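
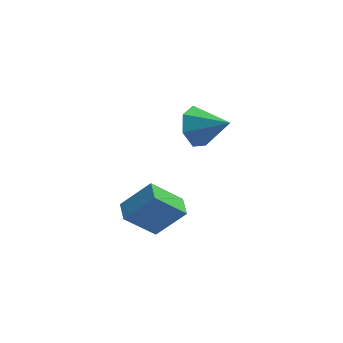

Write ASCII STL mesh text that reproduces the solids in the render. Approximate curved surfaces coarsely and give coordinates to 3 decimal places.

solid 
facet normal -0.693 -0.119 0.711
outer loop
vertex -2.55 -2.477 -0.049
vertex -2.665 -1.616 -0.017
vertex -3.699 -2.588 -1.186
endloop
endfacet
facet normal 0.132 -0.990 -0.037
outer loop
vertex -2.515 -2.384 -2.403
vertex -2.55 -2.477 -0.049
vertex -3.699 -2.588 -1.186
endloop
endfacet
facet normal -0.692 -0.120 0.712
outer loop
vertex -3.699 -2.588 -1.186
vertex -2.665 -1.616 -0.017
vertex -3.814 -1.726 -1.153
endloop
endfacet
facet normal -0.709 -0.068 -0.702
outer loop
vertex -3.814 -1.726 -1.153
vertex -2.515 -2.384 -2.403
vertex -3.699 -2.588 -1.186
endloop
endfacet
facet normal 0.709 0.069 0.702
outer loop
vertex -2.55 -2.477 -0.049
vertex -1.481 -1.412 -1.234
vertex -2.665 -1.616 -0.017
endloop
endfacet
facet normal 0.132 -0.991 -0.037
outer loop
vertex -1.366 -2.274 -1.267
vertex -2.55 -2.477 -0.049
vertex -2.515 -2.384 -2.403
endloop
endfacet
facet normal 0.710 0.068 0.701
outer loop
vertex -1.366 -2.274 -1.267
vertex -1.481 -1.412 -1.234
vertex -2.55 -2.477 -0.049
endloop
endfacet
facet normal -0.132 0.991 0.038
outer loop
vertex -2.665 -1.616 -0.017
vertex -1.481 -1.412 -1.234
vertex -3.814 -1.726 -1.153
endloop
endfacet
facet normal -0.710 -0.069 -0.701
outer loop
vertex -2.63 -1.523 -2.371
vertex -2.515 -2.384 -2.403
vertex -3.814 -1.726 -1.153
endloop
endfacet
facet normal -0.132 0.991 0.037
outer loop
vertex -3.814 -1.726 -1.153
vertex -1.481 -1.412 -1.234
vertex -2.63 -1.523 -2.371
endloop
endfacet
facet normal 0.692 0.119 -0.712
outer loop
vertex -2.63 -1.523 -2.371
vertex -1.366 -2.274 -1.267
vertex -2.515 -2.384 -2.403
endloop
endfacet
facet normal 0.692 0.120 -0.711
outer loop
vertex -1.481 -1.412 -1.234
vertex -1.366 -2.274 -1.267
vertex -2.63 -1.523 -2.371
endloop
endfacet
facet normal -0.787 0.384 -0.484
outer loop
vertex -0.178 3.335 -1.529
vertex -0.788 2.9 -0.882
vertex -0.378 3.8 -0.835
endloop
endfacet
facet normal 0.880 0.471 -0.062
outer loop
vertex -0.178 3.335 -1.529
vertex -0.378 3.8 -0.835
vertex 0.488 2.28 -0.098
endloop
endfacet
facet normal -0.786 0.384 -0.484
outer loop
vertex -0.378 3.8 -0.835
vertex -0.788 2.9 -0.882
vertex -0.887 3.588 -0.176
endloop
endfacet
facet normal 0.532 0.595 0.602
outer loop
vertex -0.378 3.8 -0.835
vertex -0.887 3.588 -0.176
vertex 0.488 2.28 -0.098
endloop
endfacet
facet normal -0.788 0.383 -0.483
outer loop
vertex -0.887 3.588 -0.176
vertex -0.788 2.9 -0.882
vertex -1.32 2.857 -0.049
endloop
endfacet
facet normal 0.069 0.131 0.989
outer loop
vertex -0.887 3.588 -0.176
vertex -1.32 2.857 -0.049
vertex 0.488 2.28 -0.098
endloop
endfacet
facet normal -0.787 0.383 -0.483
outer loop
vertex -1.32 2.857 -0.049
vertex -0.788 2.9 -0.882
vertex -1.353 2.159 -0.548
endloop
endfacet
facet normal -0.160 -0.569 0.807
outer loop
vertex -1.32 2.857 -0.049
vertex -1.353 2.159 -0.548
vertex 0.488 2.28 -0.098
endloop
endfacet
facet normal -0.787 0.383 -0.483
outer loop
vertex -1.353 2.159 -0.548
vertex -0.788 2.9 -0.882
vertex -0.96 2.019 -1.299
endloop
endfacet
facet normal 0.018 -0.981 0.192
outer loop
vertex -1.353 2.159 -0.548
vertex -0.96 2.019 -1.299
vertex 0.488 2.28 -0.098
endloop
endfacet
facet normal -0.787 0.383 -0.484
outer loop
vertex -0.96 2.019 -1.299
vertex -0.788 2.9 -0.882
vertex -0.437 2.542 -1.736
endloop
endfacet
facet normal 0.467 -0.793 -0.391
outer loop
vertex -0.96 2.019 -1.299
vertex -0.437 2.542 -1.736
vertex 0.488 2.28 -0.098
endloop
endfacet
facet normal -0.787 0.383 -0.484
outer loop
vertex -0.437 2.542 -1.736
vertex -0.788 2.9 -0.882
vertex -0.178 3.335 -1.529
endloop
endfacet
facet normal 0.851 -0.146 -0.504
outer loop
vertex -0.437 2.542 -1.736
vertex -0.178 3.335 -1.529
vertex 0.488 2.28 -0.098
endloop
endfacet

endsolid


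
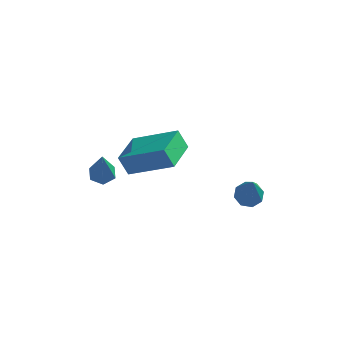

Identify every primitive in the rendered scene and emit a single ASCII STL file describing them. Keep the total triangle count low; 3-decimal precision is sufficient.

solid 
facet normal -0.864 0.024 -0.503
outer loop
vertex -3.069 -3.722 1.476
vertex -2.905 -2.369 1.259
vertex -2.663 -3.884 0.77
endloop
endfacet
facet normal -0.119 -0.980 0.157
outer loop
vertex -0.995 -3.931 1.741
vertex -3.069 -3.722 1.476
vertex -2.663 -3.884 0.77
endloop
endfacet
facet normal -0.864 0.024 -0.503
outer loop
vertex -2.663 -3.884 0.77
vertex -2.905 -2.369 1.259
vertex -2.499 -2.531 0.553
endloop
endfacet
facet normal 0.489 -0.196 -0.850
outer loop
vertex -2.499 -2.531 0.553
vertex -0.995 -3.931 1.741
vertex -2.663 -3.884 0.77
endloop
endfacet
facet normal -0.489 0.196 0.850
outer loop
vertex -3.069 -3.722 1.476
vertex -1.237 -2.416 2.23
vertex -2.905 -2.369 1.259
endloop
endfacet
facet normal -0.119 -0.980 0.157
outer loop
vertex -1.401 -3.769 2.447
vertex -3.069 -3.722 1.476
vertex -0.995 -3.931 1.741
endloop
endfacet
facet normal -0.489 0.196 0.850
outer loop
vertex -1.401 -3.769 2.447
vertex -1.237 -2.416 2.23
vertex -3.069 -3.722 1.476
endloop
endfacet
facet normal 0.119 0.980 -0.157
outer loop
vertex -2.905 -2.369 1.259
vertex -1.237 -2.416 2.23
vertex -2.499 -2.531 0.553
endloop
endfacet
facet normal 0.489 -0.196 -0.850
outer loop
vertex -0.831 -2.578 1.524
vertex -0.995 -3.931 1.741
vertex -2.499 -2.531 0.553
endloop
endfacet
facet normal 0.119 0.980 -0.157
outer loop
vertex -2.499 -2.531 0.553
vertex -1.237 -2.416 2.23
vertex -0.831 -2.578 1.524
endloop
endfacet
facet normal 0.864 -0.024 0.503
outer loop
vertex -0.831 -2.578 1.524
vertex -1.401 -3.769 2.447
vertex -0.995 -3.931 1.741
endloop
endfacet
facet normal 0.864 -0.024 0.503
outer loop
vertex -1.237 -2.416 2.23
vertex -1.401 -3.769 2.447
vertex -0.831 -2.578 1.524
endloop
endfacet
facet normal -0.088 0.242 -0.966
outer loop
vertex -3.523 -2.673 -0.335
vertex -3.866 -3.058 -0.4
vertex -4.031 -2.583 -0.266
endloop
endfacet
facet normal 0.216 0.846 0.487
outer loop
vertex -3.523 -2.673 -0.335
vertex -4.031 -2.583 -0.266
vertex -3.734 -3.422 1.06
endloop
endfacet
facet normal -0.088 0.242 -0.966
outer loop
vertex -4.031 -2.583 -0.266
vertex -3.866 -3.058 -0.4
vertex -4.374 -2.968 -0.331
endloop
endfacet
facet normal -0.690 0.532 0.491
outer loop
vertex -4.031 -2.583 -0.266
vertex -4.374 -2.968 -0.331
vertex -3.734 -3.422 1.06
endloop
endfacet
facet normal -0.088 0.242 -0.966
outer loop
vertex -4.374 -2.968 -0.331
vertex -3.866 -3.058 -0.4
vertex -4.21 -3.443 -0.465
endloop
endfacet
facet normal -0.880 -0.383 0.280
outer loop
vertex -4.374 -2.968 -0.331
vertex -4.21 -3.443 -0.465
vertex -3.734 -3.422 1.06
endloop
endfacet
facet normal -0.087 0.241 -0.967
outer loop
vertex -4.21 -3.443 -0.465
vertex -3.866 -3.058 -0.4
vertex -3.702 -3.533 -0.533
endloop
endfacet
facet normal -0.166 -0.984 0.065
outer loop
vertex -4.21 -3.443 -0.465
vertex -3.702 -3.533 -0.533
vertex -3.734 -3.422 1.06
endloop
endfacet
facet normal -0.087 0.241 -0.967
outer loop
vertex -3.702 -3.533 -0.533
vertex -3.866 -3.058 -0.4
vertex -3.359 -3.148 -0.468
endloop
endfacet
facet normal 0.740 -0.670 0.062
outer loop
vertex -3.702 -3.533 -0.533
vertex -3.359 -3.148 -0.468
vertex -3.734 -3.422 1.06
endloop
endfacet
facet normal -0.087 0.241 -0.967
outer loop
vertex -3.359 -3.148 -0.468
vertex -3.866 -3.058 -0.4
vertex -3.523 -2.673 -0.335
endloop
endfacet
facet normal 0.930 0.245 0.272
outer loop
vertex -3.359 -3.148 -0.468
vertex -3.523 -2.673 -0.335
vertex -3.734 -3.422 1.06
endloop
endfacet
facet normal -0.141 0.427 -0.893
outer loop
vertex 1.51 -0.553 -3.5
vertex 0.981 -0.408 -3.347
vertex 1.493 -0.161 -3.31
endloop
endfacet
facet normal 0.994 -0.010 0.109
outer loop
vertex 1.51 -0.553 -3.5
vertex 1.493 -0.161 -3.31
vertex 1.279 -1.312 -1.453
endloop
endfacet
facet normal -0.141 0.426 -0.894
outer loop
vertex 1.493 -0.161 -3.31
vertex 0.981 -0.408 -3.347
vertex 1.175 0.086 -3.142
endloop
endfacet
facet normal 0.684 0.582 0.440
outer loop
vertex 1.493 -0.161 -3.31
vertex 1.175 0.086 -3.142
vertex 1.279 -1.312 -1.453
endloop
endfacet
facet normal -0.141 0.426 -0.894
outer loop
vertex 1.175 0.086 -3.142
vertex 0.981 -0.408 -3.347
vertex 0.744 0.044 -3.094
endloop
endfacet
facet normal -0.004 0.770 0.638
outer loop
vertex 1.175 0.086 -3.142
vertex 0.744 0.044 -3.094
vertex 1.279 -1.312 -1.453
endloop
endfacet
facet normal -0.140 0.427 -0.894
outer loop
vertex 0.744 0.044 -3.094
vertex 0.981 -0.408 -3.347
vertex 0.451 -0.264 -3.195
endloop
endfacet
facet normal -0.673 0.447 0.589
outer loop
vertex 0.744 0.044 -3.094
vertex 0.451 -0.264 -3.195
vertex 1.279 -1.312 -1.453
endloop
endfacet
facet normal -0.140 0.427 -0.893
outer loop
vertex 0.451 -0.264 -3.195
vertex 0.981 -0.408 -3.347
vertex 0.469 -0.656 -3.385
endloop
endfacet
facet normal -0.926 -0.198 0.321
outer loop
vertex 0.451 -0.264 -3.195
vertex 0.469 -0.656 -3.385
vertex 1.279 -1.312 -1.453
endloop
endfacet
facet normal -0.141 0.427 -0.893
outer loop
vertex 0.469 -0.656 -3.385
vertex 0.981 -0.408 -3.347
vertex 0.786 -0.903 -3.553
endloop
endfacet
facet normal -0.617 -0.787 -0.008
outer loop
vertex 0.469 -0.656 -3.385
vertex 0.786 -0.903 -3.553
vertex 1.279 -1.312 -1.453
endloop
endfacet
facet normal -0.139 0.427 -0.894
outer loop
vertex 0.786 -0.903 -3.553
vertex 0.981 -0.408 -3.347
vertex 1.218 -0.861 -3.6
endloop
endfacet
facet normal 0.072 -0.976 -0.207
outer loop
vertex 0.786 -0.903 -3.553
vertex 1.218 -0.861 -3.6
vertex 1.279 -1.312 -1.453
endloop
endfacet
facet normal -0.142 0.425 -0.894
outer loop
vertex 1.218 -0.861 -3.6
vertex 0.981 -0.408 -3.347
vertex 1.51 -0.553 -3.5
endloop
endfacet
facet normal 0.742 -0.652 -0.158
outer loop
vertex 1.218 -0.861 -3.6
vertex 1.51 -0.553 -3.5
vertex 1.279 -1.312 -1.453
endloop
endfacet

endsolid


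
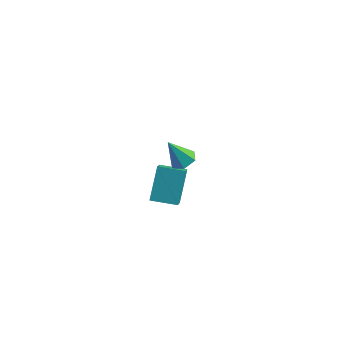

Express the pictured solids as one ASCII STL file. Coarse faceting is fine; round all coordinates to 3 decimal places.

solid 
facet normal 0.369 0.264 -0.891
outer loop
vertex 0.182 -0.654 3.175
vertex -0.173 -0.074 3.2
vertex 0.457 -0.098 3.454
endloop
endfacet
facet normal 0.651 -0.572 0.499
outer loop
vertex 0.182 -0.654 3.175
vertex 0.457 -0.098 3.454
vertex -0.747 -0.486 4.58
endloop
endfacet
facet normal 0.369 0.265 -0.891
outer loop
vertex 0.457 -0.098 3.454
vertex -0.173 -0.074 3.2
vertex 0.102 0.481 3.479
endloop
endfacet
facet normal 0.587 0.328 0.740
outer loop
vertex 0.457 -0.098 3.454
vertex 0.102 0.481 3.479
vertex -0.747 -0.486 4.58
endloop
endfacet
facet normal 0.369 0.265 -0.891
outer loop
vertex 0.102 0.481 3.479
vertex -0.173 -0.074 3.2
vertex -0.529 0.505 3.225
endloop
endfacet
facet normal -0.194 0.806 0.559
outer loop
vertex 0.102 0.481 3.479
vertex -0.529 0.505 3.225
vertex -0.747 -0.486 4.58
endloop
endfacet
facet normal 0.370 0.266 -0.890
outer loop
vertex -0.529 0.505 3.225
vertex -0.173 -0.074 3.2
vertex -0.804 -0.051 2.945
endloop
endfacet
facet normal -0.913 0.384 0.134
outer loop
vertex -0.529 0.505 3.225
vertex -0.804 -0.051 2.945
vertex -0.747 -0.486 4.58
endloop
endfacet
facet normal 0.370 0.265 -0.891
outer loop
vertex -0.804 -0.051 2.945
vertex -0.173 -0.074 3.2
vertex -0.449 -0.63 2.92
endloop
endfacet
facet normal -0.850 -0.516 -0.108
outer loop
vertex -0.804 -0.051 2.945
vertex -0.449 -0.63 2.92
vertex -0.747 -0.486 4.58
endloop
endfacet
facet normal 0.370 0.265 -0.891
outer loop
vertex -0.449 -0.63 2.92
vertex -0.173 -0.074 3.2
vertex 0.182 -0.654 3.175
endloop
endfacet
facet normal -0.068 -0.995 0.074
outer loop
vertex -0.449 -0.63 2.92
vertex 0.182 -0.654 3.175
vertex -0.747 -0.486 4.58
endloop
endfacet
facet normal -0.945 -0.311 0.104
outer loop
vertex -3.029 2.664 -0.808
vertex -3.462 3.681 -1.699
vertex -2.791 1.427 -2.335
endloop
endfacet
facet normal 0.305 -0.716 0.628
outer loop
vertex -1.478 1.859 -2.481
vertex -3.029 2.664 -0.808
vertex -2.791 1.427 -2.335
endloop
endfacet
facet normal -0.945 -0.311 0.104
outer loop
vertex -2.791 1.427 -2.335
vertex -3.462 3.681 -1.699
vertex -3.224 2.444 -3.226
endloop
endfacet
facet normal 0.120 -0.625 -0.771
outer loop
vertex -3.224 2.444 -3.226
vertex -1.478 1.859 -2.481
vertex -2.791 1.427 -2.335
endloop
endfacet
facet normal -0.120 0.625 0.771
outer loop
vertex -3.029 2.664 -0.808
vertex -2.149 4.113 -1.845
vertex -3.462 3.681 -1.699
endloop
endfacet
facet normal 0.305 -0.716 0.628
outer loop
vertex -1.716 3.096 -0.954
vertex -3.029 2.664 -0.808
vertex -1.478 1.859 -2.481
endloop
endfacet
facet normal -0.120 0.625 0.771
outer loop
vertex -1.716 3.096 -0.954
vertex -2.149 4.113 -1.845
vertex -3.029 2.664 -0.808
endloop
endfacet
facet normal -0.305 0.716 -0.628
outer loop
vertex -3.462 3.681 -1.699
vertex -2.149 4.113 -1.845
vertex -3.224 2.444 -3.226
endloop
endfacet
facet normal 0.120 -0.625 -0.771
outer loop
vertex -1.911 2.876 -3.372
vertex -1.478 1.859 -2.481
vertex -3.224 2.444 -3.226
endloop
endfacet
facet normal -0.305 0.716 -0.628
outer loop
vertex -3.224 2.444 -3.226
vertex -2.149 4.113 -1.845
vertex -1.911 2.876 -3.372
endloop
endfacet
facet normal 0.945 0.311 -0.104
outer loop
vertex -1.911 2.876 -3.372
vertex -1.716 3.096 -0.954
vertex -1.478 1.859 -2.481
endloop
endfacet
facet normal 0.945 0.311 -0.104
outer loop
vertex -2.149 4.113 -1.845
vertex -1.716 3.096 -0.954
vertex -1.911 2.876 -3.372
endloop
endfacet

endsolid


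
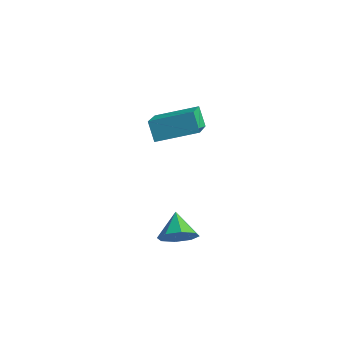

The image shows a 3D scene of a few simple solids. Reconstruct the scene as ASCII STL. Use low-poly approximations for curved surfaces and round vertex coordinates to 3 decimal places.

solid 
facet normal -0.501 0.352 0.790
outer loop
vertex -2.699 1.694 3.017
vertex -1.39 2.532 3.474
vertex -3.246 3.075 2.054
endloop
endfacet
facet normal -0.808 -0.517 -0.282
outer loop
vertex -2.81 2.768 1.366
vertex -2.699 1.694 3.017
vertex -3.246 3.075 2.054
endloop
endfacet
facet normal -0.501 0.353 0.790
outer loop
vertex -3.246 3.075 2.054
vertex -1.39 2.532 3.474
vertex -1.937 3.912 2.51
endloop
endfacet
facet normal -0.309 0.780 -0.544
outer loop
vertex -1.937 3.912 2.51
vertex -2.81 2.768 1.366
vertex -3.246 3.075 2.054
endloop
endfacet
facet normal 0.309 -0.780 0.544
outer loop
vertex -2.699 1.694 3.017
vertex -0.954 2.225 2.786
vertex -1.39 2.532 3.474
endloop
endfacet
facet normal -0.808 -0.517 -0.282
outer loop
vertex -2.263 1.388 2.33
vertex -2.699 1.694 3.017
vertex -2.81 2.768 1.366
endloop
endfacet
facet normal 0.309 -0.780 0.544
outer loop
vertex -2.263 1.388 2.33
vertex -0.954 2.225 2.786
vertex -2.699 1.694 3.017
endloop
endfacet
facet normal 0.808 0.517 0.282
outer loop
vertex -1.39 2.532 3.474
vertex -0.954 2.225 2.786
vertex -1.937 3.912 2.51
endloop
endfacet
facet normal -0.309 0.780 -0.544
outer loop
vertex -1.501 3.606 1.823
vertex -2.81 2.768 1.366
vertex -1.937 3.912 2.51
endloop
endfacet
facet normal 0.808 0.517 0.282
outer loop
vertex -1.937 3.912 2.51
vertex -0.954 2.225 2.786
vertex -1.501 3.606 1.823
endloop
endfacet
facet normal 0.502 -0.353 -0.790
outer loop
vertex -1.501 3.606 1.823
vertex -2.263 1.388 2.33
vertex -2.81 2.768 1.366
endloop
endfacet
facet normal 0.501 -0.353 -0.790
outer loop
vertex -0.954 2.225 2.786
vertex -2.263 1.388 2.33
vertex -1.501 3.606 1.823
endloop
endfacet
facet normal 0.507 -0.703 -0.499
outer loop
vertex 0.487 -1.547 1.129
vertex 0.228 -1.299 0.516
vertex 0.804 -1.163 0.91
endloop
endfacet
facet normal 0.260 0.308 0.915
outer loop
vertex 0.487 -1.547 1.129
vertex 0.804 -1.163 0.91
vertex -0.288 -0.581 1.024
endloop
endfacet
facet normal 0.507 -0.703 -0.499
outer loop
vertex 0.804 -1.163 0.91
vertex 0.228 -1.299 0.516
vertex 0.783 -0.859 0.46
endloop
endfacet
facet normal 0.450 0.750 0.485
outer loop
vertex 0.804 -1.163 0.91
vertex 0.783 -0.859 0.46
vertex -0.288 -0.581 1.024
endloop
endfacet
facet normal 0.508 -0.703 -0.498
outer loop
vertex 0.783 -0.859 0.46
vertex 0.228 -1.299 0.516
vertex 0.438 -0.813 0.043
endloop
endfacet
facet normal 0.215 0.974 -0.071
outer loop
vertex 0.783 -0.859 0.46
vertex 0.438 -0.813 0.043
vertex -0.288 -0.581 1.024
endloop
endfacet
facet normal 0.507 -0.704 -0.498
outer loop
vertex 0.438 -0.813 0.043
vertex 0.228 -1.299 0.516
vertex -0.03 -1.051 -0.097
endloop
endfacet
facet normal -0.305 0.851 -0.427
outer loop
vertex 0.438 -0.813 0.043
vertex -0.03 -1.051 -0.097
vertex -0.288 -0.581 1.024
endloop
endfacet
facet normal 0.506 -0.704 -0.498
outer loop
vertex -0.03 -1.051 -0.097
vertex 0.228 -1.299 0.516
vertex -0.347 -1.434 0.122
endloop
endfacet
facet normal -0.808 0.454 -0.376
outer loop
vertex -0.03 -1.051 -0.097
vertex -0.347 -1.434 0.122
vertex -0.288 -0.581 1.024
endloop
endfacet
facet normal 0.507 -0.703 -0.499
outer loop
vertex -0.347 -1.434 0.122
vertex 0.228 -1.299 0.516
vertex -0.326 -1.738 0.572
endloop
endfacet
facet normal -0.998 0.012 0.054
outer loop
vertex -0.347 -1.434 0.122
vertex -0.326 -1.738 0.572
vertex -0.288 -0.581 1.024
endloop
endfacet
facet normal 0.507 -0.703 -0.499
outer loop
vertex -0.326 -1.738 0.572
vertex 0.228 -1.299 0.516
vertex 0.019 -1.785 0.989
endloop
endfacet
facet normal -0.765 -0.213 0.609
outer loop
vertex -0.326 -1.738 0.572
vertex 0.019 -1.785 0.989
vertex -0.288 -0.581 1.024
endloop
endfacet
facet normal 0.507 -0.703 -0.499
outer loop
vertex 0.019 -1.785 0.989
vertex 0.228 -1.299 0.516
vertex 0.487 -1.547 1.129
endloop
endfacet
facet normal -0.243 -0.090 0.966
outer loop
vertex 0.019 -1.785 0.989
vertex 0.487 -1.547 1.129
vertex -0.288 -0.581 1.024
endloop
endfacet

endsolid


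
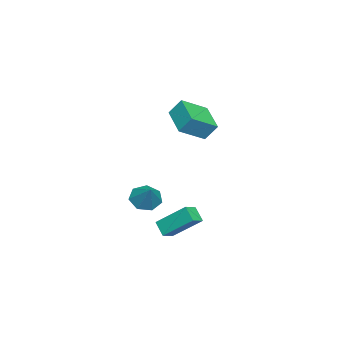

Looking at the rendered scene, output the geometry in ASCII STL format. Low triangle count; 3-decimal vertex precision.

solid 
facet normal -0.481 -0.548 0.684
outer loop
vertex 1.545 2.367 -1.255
vertex 0.766 2.657 -1.571
vertex 1.483 0.704 -2.632
endloop
endfacet
facet normal 0.876 -0.327 0.355
outer loop
vertex 1.974 1.263 -3.329
vertex 1.545 2.367 -1.255
vertex 1.483 0.704 -2.632
endloop
endfacet
facet normal -0.481 -0.548 0.684
outer loop
vertex 1.483 0.704 -2.632
vertex 0.766 2.657 -1.571
vertex 0.703 0.994 -2.948
endloop
endfacet
facet normal -0.028 -0.770 -0.637
outer loop
vertex 0.703 0.994 -2.948
vertex 1.974 1.263 -3.329
vertex 1.483 0.704 -2.632
endloop
endfacet
facet normal 0.028 0.770 0.637
outer loop
vertex 1.545 2.367 -1.255
vertex 1.257 3.216 -2.268
vertex 0.766 2.657 -1.571
endloop
endfacet
facet normal 0.875 -0.327 0.355
outer loop
vertex 2.037 2.926 -1.952
vertex 1.545 2.367 -1.255
vertex 1.974 1.263 -3.329
endloop
endfacet
facet normal 0.028 0.770 0.637
outer loop
vertex 2.037 2.926 -1.952
vertex 1.257 3.216 -2.268
vertex 1.545 2.367 -1.255
endloop
endfacet
facet normal -0.876 0.327 -0.355
outer loop
vertex 0.766 2.657 -1.571
vertex 1.257 3.216 -2.268
vertex 0.703 0.994 -2.948
endloop
endfacet
facet normal -0.028 -0.770 -0.637
outer loop
vertex 1.195 1.553 -3.645
vertex 1.974 1.263 -3.329
vertex 0.703 0.994 -2.948
endloop
endfacet
facet normal -0.876 0.327 -0.356
outer loop
vertex 0.703 0.994 -2.948
vertex 1.257 3.216 -2.268
vertex 1.195 1.553 -3.645
endloop
endfacet
facet normal 0.481 0.548 -0.684
outer loop
vertex 1.195 1.553 -3.645
vertex 2.037 2.926 -1.952
vertex 1.974 1.263 -3.329
endloop
endfacet
facet normal 0.481 0.548 -0.684
outer loop
vertex 1.257 3.216 -2.268
vertex 2.037 2.926 -1.952
vertex 1.195 1.553 -3.645
endloop
endfacet
facet normal -0.623 -0.390 -0.678
outer loop
vertex 1.682 -0.25 -1.697
vertex 0.964 -0.02 -1.169
vertex 1.373 0.474 -1.829
endloop
endfacet
facet normal 0.891 0.321 -0.322
outer loop
vertex 1.682 -0.25 -1.697
vertex 1.373 0.474 -1.829
vertex 1.956 0.6 -0.091
endloop
endfacet
facet normal -0.623 -0.390 -0.678
outer loop
vertex 1.373 0.474 -1.829
vertex 0.964 -0.02 -1.169
vertex 0.756 0.826 -1.464
endloop
endfacet
facet normal 0.395 0.897 -0.198
outer loop
vertex 1.373 0.474 -1.829
vertex 0.756 0.826 -1.464
vertex 1.956 0.6 -0.091
endloop
endfacet
facet normal -0.624 -0.390 -0.678
outer loop
vertex 0.756 0.826 -1.464
vertex 0.964 -0.02 -1.169
vertex 0.296 0.541 -0.877
endloop
endfacet
facet normal -0.181 0.933 0.311
outer loop
vertex 0.756 0.826 -1.464
vertex 0.296 0.541 -0.877
vertex 1.956 0.6 -0.091
endloop
endfacet
facet normal -0.623 -0.389 -0.678
outer loop
vertex 0.296 0.541 -0.877
vertex 0.964 -0.02 -1.169
vertex 0.339 -0.167 -0.51
endloop
endfacet
facet normal -0.404 0.402 0.822
outer loop
vertex 0.296 0.541 -0.877
vertex 0.339 -0.167 -0.51
vertex 1.956 0.6 -0.091
endloop
endfacet
facet normal -0.623 -0.390 -0.678
outer loop
vertex 0.339 -0.167 -0.51
vertex 0.964 -0.02 -1.169
vertex 0.853 -0.764 -0.639
endloop
endfacet
facet normal -0.106 -0.296 0.949
outer loop
vertex 0.339 -0.167 -0.51
vertex 0.853 -0.764 -0.639
vertex 1.956 0.6 -0.091
endloop
endfacet
facet normal -0.623 -0.390 -0.678
outer loop
vertex 0.853 -0.764 -0.639
vertex 0.964 -0.02 -1.169
vertex 1.451 -0.801 -1.167
endloop
endfacet
facet normal 0.489 -0.635 0.598
outer loop
vertex 0.853 -0.764 -0.639
vertex 1.451 -0.801 -1.167
vertex 1.956 0.6 -0.091
endloop
endfacet
facet normal -0.623 -0.390 -0.678
outer loop
vertex 1.451 -0.801 -1.167
vertex 0.964 -0.02 -1.169
vertex 1.682 -0.25 -1.697
endloop
endfacet
facet normal 0.932 -0.360 0.032
outer loop
vertex 1.451 -0.801 -1.167
vertex 1.682 -0.25 -1.697
vertex 1.956 0.6 -0.091
endloop
endfacet
facet normal -0.773 -0.532 0.344
outer loop
vertex -1.463 0.459 4.249
vertex -1.513 1.15 5.205
vertex -2.583 1.542 3.408
endloop
endfacet
facet normal 0.041 -0.586 -0.809
outer loop
vertex -1.027 2.61 2.715
vertex -1.463 0.459 4.249
vertex -2.583 1.542 3.408
endloop
endfacet
facet normal -0.774 -0.532 0.345
outer loop
vertex -2.583 1.542 3.408
vertex -1.513 1.15 5.205
vertex -2.632 2.233 4.364
endloop
endfacet
facet normal -0.632 0.612 -0.475
outer loop
vertex -2.632 2.233 4.364
vertex -1.027 2.61 2.715
vertex -2.583 1.542 3.408
endloop
endfacet
facet normal 0.632 -0.612 0.475
outer loop
vertex -1.463 0.459 4.249
vertex 0.043 2.218 4.512
vertex -1.513 1.15 5.205
endloop
endfacet
facet normal 0.042 -0.586 -0.809
outer loop
vertex 0.092 1.527 3.556
vertex -1.463 0.459 4.249
vertex -1.027 2.61 2.715
endloop
endfacet
facet normal 0.632 -0.612 0.475
outer loop
vertex 0.092 1.527 3.556
vertex 0.043 2.218 4.512
vertex -1.463 0.459 4.249
endloop
endfacet
facet normal -0.042 0.586 0.809
outer loop
vertex -1.513 1.15 5.205
vertex 0.043 2.218 4.512
vertex -2.632 2.233 4.364
endloop
endfacet
facet normal -0.632 0.612 -0.475
outer loop
vertex -1.077 3.301 3.671
vertex -1.027 2.61 2.715
vertex -2.632 2.233 4.364
endloop
endfacet
facet normal -0.042 0.586 0.809
outer loop
vertex -2.632 2.233 4.364
vertex 0.043 2.218 4.512
vertex -1.077 3.301 3.671
endloop
endfacet
facet normal 0.774 0.532 -0.344
outer loop
vertex -1.077 3.301 3.671
vertex 0.092 1.527 3.556
vertex -1.027 2.61 2.715
endloop
endfacet
facet normal 0.773 0.532 -0.345
outer loop
vertex 0.043 2.218 4.512
vertex 0.092 1.527 3.556
vertex -1.077 3.301 3.671
endloop
endfacet

endsolid


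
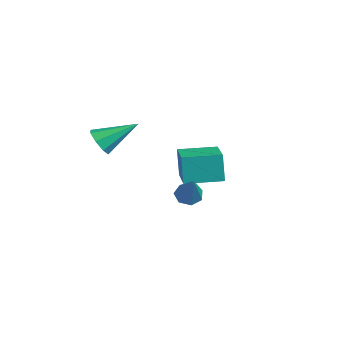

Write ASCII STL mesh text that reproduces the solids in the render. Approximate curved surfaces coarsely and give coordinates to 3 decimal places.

solid 
facet normal -0.222 -0.827 -0.516
outer loop
vertex -0.052 -2.271 2.267
vertex -0.592 -1.923 1.941
vertex 0.107 -2.023 1.801
endloop
endfacet
facet normal 0.951 -0.032 0.308
outer loop
vertex -0.052 -2.271 2.267
vertex 0.107 -2.023 1.801
vertex -0.188 -0.417 2.879
endloop
endfacet
facet normal -0.222 -0.828 -0.515
outer loop
vertex 0.107 -2.023 1.801
vertex -0.592 -1.923 1.941
vertex -0.144 -1.717 1.417
endloop
endfacet
facet normal 0.886 0.359 -0.293
outer loop
vertex 0.107 -2.023 1.801
vertex -0.144 -1.717 1.417
vertex -0.188 -0.417 2.879
endloop
endfacet
facet normal -0.221 -0.828 -0.515
outer loop
vertex -0.144 -1.717 1.417
vertex -0.592 -1.923 1.941
vertex -0.657 -1.532 1.34
endloop
endfacet
facet normal 0.347 0.706 -0.617
outer loop
vertex -0.144 -1.717 1.417
vertex -0.657 -1.532 1.34
vertex -0.188 -0.417 2.879
endloop
endfacet
facet normal -0.222 -0.828 -0.515
outer loop
vertex -0.657 -1.532 1.34
vertex -0.592 -1.923 1.941
vertex -1.132 -1.576 1.616
endloop
endfacet
facet normal -0.352 0.806 -0.477
outer loop
vertex -0.657 -1.532 1.34
vertex -1.132 -1.576 1.616
vertex -0.188 -0.417 2.879
endloop
endfacet
facet normal -0.222 -0.828 -0.515
outer loop
vertex -1.132 -1.576 1.616
vertex -0.592 -1.923 1.941
vertex -1.291 -1.823 2.082
endloop
endfacet
facet normal -0.798 0.600 0.046
outer loop
vertex -1.132 -1.576 1.616
vertex -1.291 -1.823 2.082
vertex -0.188 -0.417 2.879
endloop
endfacet
facet normal -0.222 -0.827 -0.516
outer loop
vertex -1.291 -1.823 2.082
vertex -0.592 -1.923 1.941
vertex -1.041 -2.129 2.465
endloop
endfacet
facet normal -0.734 0.209 0.646
outer loop
vertex -1.291 -1.823 2.082
vertex -1.041 -2.129 2.465
vertex -0.188 -0.417 2.879
endloop
endfacet
facet normal -0.223 -0.827 -0.516
outer loop
vertex -1.041 -2.129 2.465
vertex -0.592 -1.923 1.941
vertex -0.528 -2.315 2.542
endloop
endfacet
facet normal -0.196 -0.137 0.971
outer loop
vertex -1.041 -2.129 2.465
vertex -0.528 -2.315 2.542
vertex -0.188 -0.417 2.879
endloop
endfacet
facet normal -0.222 -0.827 -0.516
outer loop
vertex -0.528 -2.315 2.542
vertex -0.592 -1.923 1.941
vertex -0.052 -2.271 2.267
endloop
endfacet
facet normal 0.502 -0.238 0.831
outer loop
vertex -0.528 -2.315 2.542
vertex -0.052 -2.271 2.267
vertex -0.188 -0.417 2.879
endloop
endfacet
facet normal -0.646 0.139 -0.751
outer loop
vertex 3.676 0.269 -0.018
vertex 3.244 0.331 0.365
vertex 3.591 0.739 0.142
endloop
endfacet
facet normal 0.900 0.277 -0.336
outer loop
vertex 3.676 0.269 -0.018
vertex 3.591 0.739 0.142
vertex 4.356 0.089 1.655
endloop
endfacet
facet normal -0.646 0.139 -0.750
outer loop
vertex 3.591 0.739 0.142
vertex 3.244 0.331 0.365
vertex 3.245 0.901 0.47
endloop
endfacet
facet normal 0.506 0.855 0.112
outer loop
vertex 3.591 0.739 0.142
vertex 3.245 0.901 0.47
vertex 4.356 0.089 1.655
endloop
endfacet
facet normal -0.647 0.139 -0.750
outer loop
vertex 3.245 0.901 0.47
vertex 3.244 0.331 0.365
vertex 2.899 0.633 0.719
endloop
endfacet
facet normal -0.127 0.758 0.639
outer loop
vertex 3.245 0.901 0.47
vertex 2.899 0.633 0.719
vertex 4.356 0.089 1.655
endloop
endfacet
facet normal -0.647 0.140 -0.750
outer loop
vertex 2.899 0.633 0.719
vertex 3.244 0.331 0.365
vertex 2.813 0.138 0.701
endloop
endfacet
facet normal -0.524 0.060 0.850
outer loop
vertex 2.899 0.633 0.719
vertex 2.813 0.138 0.701
vertex 4.356 0.089 1.655
endloop
endfacet
facet normal -0.647 0.140 -0.750
outer loop
vertex 2.813 0.138 0.701
vertex 3.244 0.331 0.365
vertex 3.051 -0.213 0.43
endloop
endfacet
facet normal -0.385 -0.713 0.586
outer loop
vertex 2.813 0.138 0.701
vertex 3.051 -0.213 0.43
vertex 4.356 0.089 1.655
endloop
endfacet
facet normal -0.646 0.140 -0.750
outer loop
vertex 3.051 -0.213 0.43
vertex 3.244 0.331 0.365
vertex 3.435 -0.154 0.11
endloop
endfacet
facet normal 0.187 -0.981 0.043
outer loop
vertex 3.051 -0.213 0.43
vertex 3.435 -0.154 0.11
vertex 4.356 0.089 1.655
endloop
endfacet
facet normal -0.645 0.141 -0.751
outer loop
vertex 3.435 -0.154 0.11
vertex 3.244 0.331 0.365
vertex 3.676 0.269 -0.018
endloop
endfacet
facet normal 0.757 -0.542 -0.366
outer loop
vertex 3.435 -0.154 0.11
vertex 3.676 0.269 -0.018
vertex 4.356 0.089 1.655
endloop
endfacet
facet normal -0.940 0.279 -0.197
outer loop
vertex -2.29 2.089 0.086
vertex -1.821 3.721 0.163
vertex -2.008 2.073 -1.285
endloop
endfacet
facet normal -0.276 -0.960 -0.046
outer loop
vertex -0.279 1.559 -0.923
vertex -2.29 2.089 0.086
vertex -2.008 2.073 -1.285
endloop
endfacet
facet normal -0.940 0.279 -0.197
outer loop
vertex -2.008 2.073 -1.285
vertex -1.821 3.721 0.163
vertex -1.539 3.705 -1.208
endloop
endfacet
facet normal 0.202 -0.012 -0.979
outer loop
vertex -1.539 3.705 -1.208
vertex -0.279 1.559 -0.923
vertex -2.008 2.073 -1.285
endloop
endfacet
facet normal -0.202 0.012 0.979
outer loop
vertex -2.29 2.089 0.086
vertex -0.092 3.207 0.525
vertex -1.821 3.721 0.163
endloop
endfacet
facet normal -0.276 -0.960 -0.046
outer loop
vertex -0.561 1.575 0.448
vertex -2.29 2.089 0.086
vertex -0.279 1.559 -0.923
endloop
endfacet
facet normal -0.202 0.012 0.979
outer loop
vertex -0.561 1.575 0.448
vertex -0.092 3.207 0.525
vertex -2.29 2.089 0.086
endloop
endfacet
facet normal 0.276 0.960 0.046
outer loop
vertex -1.821 3.721 0.163
vertex -0.092 3.207 0.525
vertex -1.539 3.705 -1.208
endloop
endfacet
facet normal 0.202 -0.012 -0.979
outer loop
vertex 0.19 3.191 -0.846
vertex -0.279 1.559 -0.923
vertex -1.539 3.705 -1.208
endloop
endfacet
facet normal 0.276 0.960 0.046
outer loop
vertex -1.539 3.705 -1.208
vertex -0.092 3.207 0.525
vertex 0.19 3.191 -0.846
endloop
endfacet
facet normal 0.940 -0.279 0.197
outer loop
vertex 0.19 3.191 -0.846
vertex -0.561 1.575 0.448
vertex -0.279 1.559 -0.923
endloop
endfacet
facet normal 0.940 -0.279 0.197
outer loop
vertex -0.092 3.207 0.525
vertex -0.561 1.575 0.448
vertex 0.19 3.191 -0.846
endloop
endfacet

endsolid


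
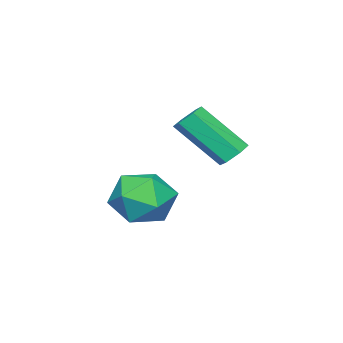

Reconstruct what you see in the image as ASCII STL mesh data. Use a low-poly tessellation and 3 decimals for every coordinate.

solid 
facet normal -0.220 0.666 -0.713
outer loop
vertex 2.772 1.074 0.127
vertex 2.549 1.373 0.475
vertex 3.045 1.428 0.373
endloop
endfacet
facet normal 0.815 -0.274 -0.510
outer loop
vertex 2.772 1.074 0.127
vertex 3.045 1.428 0.373
vertex 3.174 -0.131 1.416
endloop
endfacet
facet normal 0.814 -0.275 -0.511
outer loop
vertex 3.174 -0.131 1.416
vertex 3.045 1.428 0.373
vertex 3.448 0.223 1.662
endloop
endfacet
facet normal 0.223 -0.667 0.711
outer loop
vertex 3.174 -0.131 1.416
vertex 3.448 0.223 1.662
vertex 2.951 0.167 1.765
endloop
endfacet
facet normal -0.220 0.667 -0.712
outer loop
vertex 3.045 1.428 0.373
vertex 2.549 1.373 0.475
vertex 2.822 1.726 0.721
endloop
endfacet
facet normal 0.871 0.464 0.161
outer loop
vertex 3.045 1.428 0.373
vertex 2.822 1.726 0.721
vertex 3.448 0.223 1.662
endloop
endfacet
facet normal 0.871 0.464 0.163
outer loop
vertex 3.448 0.223 1.662
vertex 2.822 1.726 0.721
vertex 3.224 0.521 2.01
endloop
endfacet
facet normal 0.223 -0.665 0.713
outer loop
vertex 3.448 0.223 1.662
vertex 3.224 0.521 2.01
vertex 2.951 0.167 1.765
endloop
endfacet
facet normal -0.222 0.667 -0.711
outer loop
vertex 2.822 1.726 0.721
vertex 2.549 1.373 0.475
vertex 2.326 1.671 0.824
endloop
endfacet
facet normal 0.058 0.738 0.672
outer loop
vertex 2.822 1.726 0.721
vertex 2.326 1.671 0.824
vertex 3.224 0.521 2.01
endloop
endfacet
facet normal 0.058 0.738 0.672
outer loop
vertex 3.224 0.521 2.01
vertex 2.326 1.671 0.824
vertex 2.728 0.466 2.113
endloop
endfacet
facet normal 0.222 -0.665 0.713
outer loop
vertex 3.224 0.521 2.01
vertex 2.728 0.466 2.113
vertex 2.951 0.167 1.765
endloop
endfacet
facet normal -0.223 0.667 -0.711
outer loop
vertex 2.326 1.671 0.824
vertex 2.549 1.373 0.475
vertex 2.052 1.317 0.578
endloop
endfacet
facet normal -0.814 0.275 0.511
outer loop
vertex 2.326 1.671 0.824
vertex 2.052 1.317 0.578
vertex 2.728 0.466 2.113
endloop
endfacet
facet normal -0.815 0.274 0.511
outer loop
vertex 2.728 0.466 2.113
vertex 2.052 1.317 0.578
vertex 2.455 0.112 1.867
endloop
endfacet
facet normal 0.220 -0.666 0.713
outer loop
vertex 2.728 0.466 2.113
vertex 2.455 0.112 1.867
vertex 2.951 0.167 1.765
endloop
endfacet
facet normal -0.223 0.665 -0.713
outer loop
vertex 2.052 1.317 0.578
vertex 2.549 1.373 0.475
vertex 2.276 1.019 0.23
endloop
endfacet
facet normal -0.870 -0.465 -0.162
outer loop
vertex 2.052 1.317 0.578
vertex 2.276 1.019 0.23
vertex 2.455 0.112 1.867
endloop
endfacet
facet normal -0.871 -0.463 -0.161
outer loop
vertex 2.455 0.112 1.867
vertex 2.276 1.019 0.23
vertex 2.678 -0.186 1.519
endloop
endfacet
facet normal 0.220 -0.667 0.712
outer loop
vertex 2.455 0.112 1.867
vertex 2.678 -0.186 1.519
vertex 2.951 0.167 1.765
endloop
endfacet
facet normal -0.222 0.665 -0.713
outer loop
vertex 2.276 1.019 0.23
vertex 2.549 1.373 0.475
vertex 2.772 1.074 0.127
endloop
endfacet
facet normal -0.058 -0.738 -0.672
outer loop
vertex 2.276 1.019 0.23
vertex 2.772 1.074 0.127
vertex 2.678 -0.186 1.519
endloop
endfacet
facet normal -0.058 -0.738 -0.672
outer loop
vertex 2.678 -0.186 1.519
vertex 2.772 1.074 0.127
vertex 3.174 -0.131 1.416
endloop
endfacet
facet normal 0.222 -0.667 0.711
outer loop
vertex 2.678 -0.186 1.519
vertex 3.174 -0.131 1.416
vertex 2.951 0.167 1.765
endloop
endfacet
facet normal -0.662 0.636 -0.396
outer loop
vertex 2.889 -0.594 -2.217
vertex 2.118 -1.145 -1.813
vertex 2.537 -0.374 -1.274
endloop
endfacet
facet normal -0.048 0.969 -0.244
outer loop
vertex 2.889 -0.594 -2.217
vertex 2.537 -0.374 -1.274
vertex 3.551 -0.37 -1.459
endloop
endfacet
facet normal 0.474 0.641 -0.603
outer loop
vertex 2.889 -0.594 -2.217
vertex 3.551 -0.37 -1.459
vertex 3.758 -1.139 -2.114
endloop
endfacet
facet normal 0.183 0.107 -0.977
outer loop
vertex 2.889 -0.594 -2.217
vertex 3.758 -1.139 -2.114
vertex 2.872 -1.617 -2.332
endloop
endfacet
facet normal -0.519 0.104 -0.848
outer loop
vertex 2.889 -0.594 -2.217
vertex 2.872 -1.617 -2.332
vertex 2.118 -1.145 -1.813
endloop
endfacet
facet normal 0.079 0.888 0.454
outer loop
vertex 3.551 -0.37 -1.459
vertex 2.537 -0.374 -1.274
vertex 3.188 -0.783 -0.588
endloop
endfacet
facet normal -0.913 0.351 0.207
outer loop
vertex 2.537 -0.374 -1.274
vertex 2.118 -1.145 -1.813
vertex 2.302 -1.261 -0.806
endloop
endfacet
facet normal -0.681 -0.510 -0.526
outer loop
vertex 2.118 -1.145 -1.813
vertex 2.872 -1.617 -2.332
vertex 2.509 -2.03 -1.461
endloop
endfacet
facet normal 0.454 -0.507 -0.733
outer loop
vertex 2.872 -1.617 -2.332
vertex 3.758 -1.139 -2.114
vertex 3.523 -2.026 -1.646
endloop
endfacet
facet normal 0.925 0.358 -0.128
outer loop
vertex 3.758 -1.139 -2.114
vertex 3.551 -0.37 -1.459
vertex 3.942 -1.255 -1.107
endloop
endfacet
facet normal -0.183 -0.107 0.977
outer loop
vertex 3.171 -1.806 -0.703
vertex 3.188 -0.783 -0.588
vertex 2.302 -1.261 -0.806
endloop
endfacet
facet normal -0.474 -0.641 0.603
outer loop
vertex 3.171 -1.806 -0.703
vertex 2.302 -1.261 -0.806
vertex 2.509 -2.03 -1.461
endloop
endfacet
facet normal 0.048 -0.969 0.244
outer loop
vertex 3.171 -1.806 -0.703
vertex 2.509 -2.03 -1.461
vertex 3.523 -2.026 -1.646
endloop
endfacet
facet normal 0.662 -0.636 0.396
outer loop
vertex 3.171 -1.806 -0.703
vertex 3.523 -2.026 -1.646
vertex 3.942 -1.255 -1.107
endloop
endfacet
facet normal 0.519 -0.104 0.848
outer loop
vertex 3.171 -1.806 -0.703
vertex 3.942 -1.255 -1.107
vertex 3.188 -0.783 -0.588
endloop
endfacet
facet normal -0.454 0.507 0.733
outer loop
vertex 2.302 -1.261 -0.806
vertex 3.188 -0.783 -0.588
vertex 2.537 -0.374 -1.274
endloop
endfacet
facet normal -0.925 -0.358 0.128
outer loop
vertex 2.509 -2.03 -1.461
vertex 2.302 -1.261 -0.806
vertex 2.118 -1.145 -1.813
endloop
endfacet
facet normal -0.079 -0.888 -0.454
outer loop
vertex 3.523 -2.026 -1.646
vertex 2.509 -2.03 -1.461
vertex 2.872 -1.617 -2.332
endloop
endfacet
facet normal 0.913 -0.351 -0.207
outer loop
vertex 3.942 -1.255 -1.107
vertex 3.523 -2.026 -1.646
vertex 3.758 -1.139 -2.114
endloop
endfacet
facet normal 0.681 0.510 0.526
outer loop
vertex 3.188 -0.783 -0.588
vertex 3.942 -1.255 -1.107
vertex 3.551 -0.37 -1.459
endloop
endfacet

endsolid


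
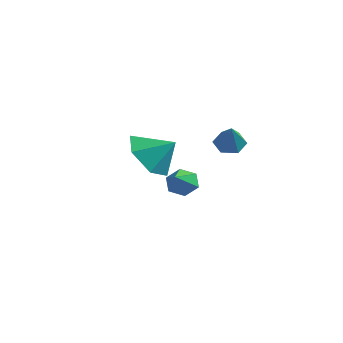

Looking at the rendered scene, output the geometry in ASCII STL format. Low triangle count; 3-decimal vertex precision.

solid 
facet normal -0.518 0.707 -0.481
outer loop
vertex -4.074 0.677 -2.553
vertex -4.379 0.837 -1.99
vertex -3.815 1.137 -2.156
endloop
endfacet
facet normal 0.888 -0.115 -0.446
outer loop
vertex -4.074 0.677 -2.553
vertex -3.815 1.137 -2.156
vertex -3.521 -0.337 -1.19
endloop
endfacet
facet normal -0.518 0.707 -0.481
outer loop
vertex -3.815 1.137 -2.156
vertex -4.379 0.837 -1.99
vertex -4.12 1.297 -1.593
endloop
endfacet
facet normal 0.850 0.397 0.347
outer loop
vertex -3.815 1.137 -2.156
vertex -4.12 1.297 -1.593
vertex -3.521 -0.337 -1.19
endloop
endfacet
facet normal -0.518 0.707 -0.481
outer loop
vertex -4.12 1.297 -1.593
vertex -4.379 0.837 -1.99
vertex -4.684 0.997 -1.427
endloop
endfacet
facet normal 0.130 0.282 0.951
outer loop
vertex -4.12 1.297 -1.593
vertex -4.684 0.997 -1.427
vertex -3.521 -0.337 -1.19
endloop
endfacet
facet normal -0.517 0.708 -0.481
outer loop
vertex -4.684 0.997 -1.427
vertex -4.379 0.837 -1.99
vertex -4.943 0.538 -1.824
endloop
endfacet
facet normal -0.551 -0.346 0.759
outer loop
vertex -4.684 0.997 -1.427
vertex -4.943 0.538 -1.824
vertex -3.521 -0.337 -1.19
endloop
endfacet
facet normal -0.517 0.708 -0.481
outer loop
vertex -4.943 0.538 -1.824
vertex -4.379 0.837 -1.99
vertex -4.638 0.378 -2.387
endloop
endfacet
facet normal -0.513 -0.858 -0.034
outer loop
vertex -4.943 0.538 -1.824
vertex -4.638 0.378 -2.387
vertex -3.521 -0.337 -1.19
endloop
endfacet
facet normal -0.517 0.708 -0.481
outer loop
vertex -4.638 0.378 -2.387
vertex -4.379 0.837 -1.99
vertex -4.074 0.677 -2.553
endloop
endfacet
facet normal 0.207 -0.743 -0.637
outer loop
vertex -4.638 0.378 -2.387
vertex -4.074 0.677 -2.553
vertex -3.521 -0.337 -1.19
endloop
endfacet
facet normal -0.675 -0.432 -0.599
outer loop
vertex -0.772 -3.257 0.335
vertex -1.325 -3.593 1.2
vertex -1.546 -2.633 0.757
endloop
endfacet
facet normal 0.559 0.811 -0.173
outer loop
vertex -0.772 -3.257 0.335
vertex -1.546 -2.633 0.757
vertex -0.535 -3.087 1.9
endloop
endfacet
facet normal -0.675 -0.432 -0.599
outer loop
vertex -1.546 -2.633 0.757
vertex -1.325 -3.593 1.2
vertex -2.099 -2.969 1.622
endloop
endfacet
facet normal 0.005 0.931 0.365
outer loop
vertex -1.546 -2.633 0.757
vertex -2.099 -2.969 1.622
vertex -0.535 -3.087 1.9
endloop
endfacet
facet normal -0.675 -0.432 -0.598
outer loop
vertex -2.099 -2.969 1.622
vertex -1.325 -3.593 1.2
vertex -1.877 -3.929 2.065
endloop
endfacet
facet normal -0.133 0.390 0.911
outer loop
vertex -2.099 -2.969 1.622
vertex -1.877 -3.929 2.065
vertex -0.535 -3.087 1.9
endloop
endfacet
facet normal -0.674 -0.433 -0.598
outer loop
vertex -1.877 -3.929 2.065
vertex -1.325 -3.593 1.2
vertex -1.103 -4.552 1.643
endloop
endfacet
facet normal 0.283 -0.271 0.920
outer loop
vertex -1.877 -3.929 2.065
vertex -1.103 -4.552 1.643
vertex -0.535 -3.087 1.9
endloop
endfacet
facet normal -0.675 -0.432 -0.598
outer loop
vertex -1.103 -4.552 1.643
vertex -1.325 -3.593 1.2
vertex -0.551 -4.217 0.778
endloop
endfacet
facet normal 0.837 -0.392 0.382
outer loop
vertex -1.103 -4.552 1.643
vertex -0.551 -4.217 0.778
vertex -0.535 -3.087 1.9
endloop
endfacet
facet normal -0.675 -0.432 -0.599
outer loop
vertex -0.551 -4.217 0.778
vertex -1.325 -3.593 1.2
vertex -0.772 -3.257 0.335
endloop
endfacet
facet normal 0.975 0.149 -0.164
outer loop
vertex -0.551 -4.217 0.778
vertex -0.772 -3.257 0.335
vertex -0.535 -3.087 1.9
endloop
endfacet
facet normal -0.512 0.449 -0.732
outer loop
vertex 0.54 -0.767 1.591
vertex 0.13 -1.19 1.618
vertex 0.077 -0.706 1.952
endloop
endfacet
facet normal 0.514 0.659 0.548
outer loop
vertex 0.54 -0.767 1.591
vertex 0.077 -0.706 1.952
vertex 0.79 -1.77 2.562
endloop
endfacet
facet normal -0.513 0.449 -0.732
outer loop
vertex 0.077 -0.706 1.952
vertex 0.13 -1.19 1.618
vertex -0.333 -1.13 1.979
endloop
endfacet
facet normal -0.281 0.329 0.902
outer loop
vertex 0.077 -0.706 1.952
vertex -0.333 -1.13 1.979
vertex 0.79 -1.77 2.562
endloop
endfacet
facet normal -0.512 0.451 -0.731
outer loop
vertex -0.333 -1.13 1.979
vertex 0.13 -1.19 1.618
vertex -0.281 -1.613 1.645
endloop
endfacet
facet normal -0.606 -0.496 0.622
outer loop
vertex -0.333 -1.13 1.979
vertex -0.281 -1.613 1.645
vertex 0.79 -1.77 2.562
endloop
endfacet
facet normal -0.512 0.451 -0.731
outer loop
vertex -0.281 -1.613 1.645
vertex 0.13 -1.19 1.618
vertex 0.182 -1.673 1.284
endloop
endfacet
facet normal -0.136 -0.991 -0.010
outer loop
vertex -0.281 -1.613 1.645
vertex 0.182 -1.673 1.284
vertex 0.79 -1.77 2.562
endloop
endfacet
facet normal -0.513 0.450 -0.731
outer loop
vertex 0.182 -1.673 1.284
vertex 0.13 -1.19 1.618
vertex 0.592 -1.25 1.257
endloop
endfacet
facet normal 0.657 -0.660 -0.363
outer loop
vertex 0.182 -1.673 1.284
vertex 0.592 -1.25 1.257
vertex 0.79 -1.77 2.562
endloop
endfacet
facet normal -0.513 0.450 -0.731
outer loop
vertex 0.592 -1.25 1.257
vertex 0.13 -1.19 1.618
vertex 0.54 -0.767 1.591
endloop
endfacet
facet normal 0.983 0.164 -0.084
outer loop
vertex 0.592 -1.25 1.257
vertex 0.54 -0.767 1.591
vertex 0.79 -1.77 2.562
endloop
endfacet

endsolid


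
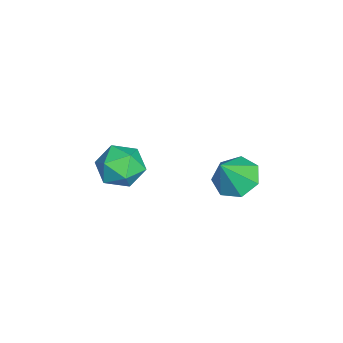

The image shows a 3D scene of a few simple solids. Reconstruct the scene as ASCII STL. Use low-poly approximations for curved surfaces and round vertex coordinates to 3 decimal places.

solid 
facet normal -0.466 0.331 -0.821
outer loop
vertex -1.273 1.916 1.817
vertex -1.936 2.468 2.416
vertex -1.013 2.767 2.013
endloop
endfacet
facet normal 0.958 -0.276 -0.074
outer loop
vertex -1.273 1.916 1.817
vertex -1.013 2.767 2.013
vertex -1.124 1.892 3.844
endloop
endfacet
facet normal -0.466 0.330 -0.821
outer loop
vertex -1.013 2.767 2.013
vertex -1.936 2.468 2.416
vertex -1.449 3.393 2.512
endloop
endfacet
facet normal 0.877 0.411 0.250
outer loop
vertex -1.013 2.767 2.013
vertex -1.449 3.393 2.512
vertex -1.124 1.892 3.844
endloop
endfacet
facet normal -0.466 0.331 -0.821
outer loop
vertex -1.449 3.393 2.512
vertex -1.936 2.468 2.416
vertex -2.251 3.322 2.939
endloop
endfacet
facet normal 0.303 0.668 0.679
outer loop
vertex -1.449 3.393 2.512
vertex -2.251 3.322 2.939
vertex -1.124 1.892 3.844
endloop
endfacet
facet normal -0.466 0.330 -0.821
outer loop
vertex -2.251 3.322 2.939
vertex -1.936 2.468 2.416
vertex -2.815 2.608 2.972
endloop
endfacet
facet normal -0.332 0.304 0.893
outer loop
vertex -2.251 3.322 2.939
vertex -2.815 2.608 2.972
vertex -1.124 1.892 3.844
endloop
endfacet
facet normal -0.466 0.331 -0.821
outer loop
vertex -2.815 2.608 2.972
vertex -1.936 2.468 2.416
vertex -2.717 1.788 2.586
endloop
endfacet
facet normal -0.549 -0.409 0.729
outer loop
vertex -2.815 2.608 2.972
vertex -2.717 1.788 2.586
vertex -1.124 1.892 3.844
endloop
endfacet
facet normal -0.466 0.331 -0.821
outer loop
vertex -2.717 1.788 2.586
vertex -1.936 2.468 2.416
vertex -2.031 1.48 2.072
endloop
endfacet
facet normal -0.185 -0.932 0.311
outer loop
vertex -2.717 1.788 2.586
vertex -2.031 1.48 2.072
vertex -1.124 1.892 3.844
endloop
endfacet
facet normal -0.466 0.331 -0.821
outer loop
vertex -2.031 1.48 2.072
vertex -1.936 2.468 2.416
vertex -1.273 1.916 1.817
endloop
endfacet
facet normal 0.486 -0.873 -0.046
outer loop
vertex -2.031 1.48 2.072
vertex -1.273 1.916 1.817
vertex -1.124 1.892 3.844
endloop
endfacet
facet normal -0.387 0.242 0.890
outer loop
vertex -3.423 -1.657 2.517
vertex -3.121 -2.673 2.925
vertex -2.404 -1.796 2.998
endloop
endfacet
facet normal -0.147 0.823 0.549
outer loop
vertex -3.423 -1.657 2.517
vertex -2.404 -1.796 2.998
vertex -2.504 -1.18 2.049
endloop
endfacet
facet normal -0.489 0.869 -0.075
outer loop
vertex -3.423 -1.657 2.517
vertex -2.504 -1.18 2.049
vertex -3.284 -1.676 1.39
endloop
endfacet
facet normal -0.941 0.317 -0.121
outer loop
vertex -3.423 -1.657 2.517
vertex -3.284 -1.676 1.39
vertex -3.665 -2.599 1.931
endloop
endfacet
facet normal -0.877 -0.070 0.475
outer loop
vertex -3.423 -1.657 2.517
vertex -3.665 -2.599 1.931
vertex -3.121 -2.673 2.925
endloop
endfacet
facet normal 0.546 0.728 0.415
outer loop
vertex -2.504 -1.18 2.049
vertex -2.404 -1.796 2.998
vertex -1.635 -1.901 2.169
endloop
endfacet
facet normal 0.159 -0.210 0.965
outer loop
vertex -2.404 -1.796 2.998
vertex -3.121 -2.673 2.925
vertex -2.016 -2.824 2.71
endloop
endfacet
facet normal -0.634 -0.715 0.294
outer loop
vertex -3.121 -2.673 2.925
vertex -3.665 -2.599 1.931
vertex -2.796 -3.32 2.051
endloop
endfacet
facet normal -0.736 -0.090 -0.671
outer loop
vertex -3.665 -2.599 1.931
vertex -3.284 -1.676 1.39
vertex -2.896 -2.704 1.102
endloop
endfacet
facet normal -0.006 0.803 -0.597
outer loop
vertex -3.284 -1.676 1.39
vertex -2.504 -1.18 2.049
vertex -2.179 -1.827 1.175
endloop
endfacet
facet normal 0.941 -0.317 0.121
outer loop
vertex -1.877 -2.843 1.583
vertex -1.635 -1.901 2.169
vertex -2.016 -2.824 2.71
endloop
endfacet
facet normal 0.489 -0.869 0.075
outer loop
vertex -1.877 -2.843 1.583
vertex -2.016 -2.824 2.71
vertex -2.796 -3.32 2.051
endloop
endfacet
facet normal 0.147 -0.823 -0.549
outer loop
vertex -1.877 -2.843 1.583
vertex -2.796 -3.32 2.051
vertex -2.896 -2.704 1.102
endloop
endfacet
facet normal 0.387 -0.242 -0.890
outer loop
vertex -1.877 -2.843 1.583
vertex -2.896 -2.704 1.102
vertex -2.179 -1.827 1.175
endloop
endfacet
facet normal 0.877 0.070 -0.475
outer loop
vertex -1.877 -2.843 1.583
vertex -2.179 -1.827 1.175
vertex -1.635 -1.901 2.169
endloop
endfacet
facet normal 0.736 0.090 0.671
outer loop
vertex -2.016 -2.824 2.71
vertex -1.635 -1.901 2.169
vertex -2.404 -1.796 2.998
endloop
endfacet
facet normal 0.006 -0.803 0.597
outer loop
vertex -2.796 -3.32 2.051
vertex -2.016 -2.824 2.71
vertex -3.121 -2.673 2.925
endloop
endfacet
facet normal -0.546 -0.728 -0.415
outer loop
vertex -2.896 -2.704 1.102
vertex -2.796 -3.32 2.051
vertex -3.665 -2.599 1.931
endloop
endfacet
facet normal -0.159 0.210 -0.965
outer loop
vertex -2.179 -1.827 1.175
vertex -2.896 -2.704 1.102
vertex -3.284 -1.676 1.39
endloop
endfacet
facet normal 0.634 0.715 -0.294
outer loop
vertex -1.635 -1.901 2.169
vertex -2.179 -1.827 1.175
vertex -2.504 -1.18 2.049
endloop
endfacet

endsolid


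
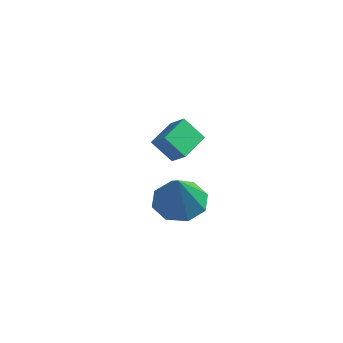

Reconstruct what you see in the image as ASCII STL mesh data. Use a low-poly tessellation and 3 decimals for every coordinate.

solid 
facet normal -0.604 -0.262 0.753
outer loop
vertex 3.466 0.101 1.368
vertex 3.406 1.361 1.758
vertex 2.806 0.221 0.88
endloop
endfacet
facet normal 0.045 -0.954 -0.295
outer loop
vertex 3.494 0.519 0.022
vertex 3.466 0.101 1.368
vertex 2.806 0.221 0.88
endloop
endfacet
facet normal -0.603 -0.263 0.753
outer loop
vertex 2.806 0.221 0.88
vertex 3.406 1.361 1.758
vertex 2.745 1.48 1.27
endloop
endfacet
facet normal -0.796 0.144 -0.588
outer loop
vertex 2.745 1.48 1.27
vertex 3.494 0.519 0.022
vertex 2.806 0.221 0.88
endloop
endfacet
facet normal 0.796 -0.144 0.588
outer loop
vertex 3.466 0.101 1.368
vertex 4.094 1.659 0.9
vertex 3.406 1.361 1.758
endloop
endfacet
facet normal 0.046 -0.954 -0.295
outer loop
vertex 4.155 0.4 0.51
vertex 3.466 0.101 1.368
vertex 3.494 0.519 0.022
endloop
endfacet
facet normal 0.795 -0.144 0.589
outer loop
vertex 4.155 0.4 0.51
vertex 4.094 1.659 0.9
vertex 3.466 0.101 1.368
endloop
endfacet
facet normal -0.046 0.954 0.295
outer loop
vertex 3.406 1.361 1.758
vertex 4.094 1.659 0.9
vertex 2.745 1.48 1.27
endloop
endfacet
facet normal -0.795 0.144 -0.589
outer loop
vertex 3.434 1.779 0.412
vertex 3.494 0.519 0.022
vertex 2.745 1.48 1.27
endloop
endfacet
facet normal -0.045 0.954 0.296
outer loop
vertex 2.745 1.48 1.27
vertex 4.094 1.659 0.9
vertex 3.434 1.779 0.412
endloop
endfacet
facet normal 0.603 0.262 -0.753
outer loop
vertex 3.434 1.779 0.412
vertex 4.155 0.4 0.51
vertex 3.494 0.519 0.022
endloop
endfacet
facet normal 0.604 0.262 -0.752
outer loop
vertex 4.094 1.659 0.9
vertex 4.155 0.4 0.51
vertex 3.434 1.779 0.412
endloop
endfacet
facet normal -0.303 0.475 -0.826
outer loop
vertex 2.733 3.814 -3.527
vertex 2.029 3.019 -3.726
vertex 1.996 3.95 -3.179
endloop
endfacet
facet normal 0.431 0.590 0.682
outer loop
vertex 2.733 3.814 -3.527
vertex 1.996 3.95 -3.179
vertex 2.691 1.981 -1.914
endloop
endfacet
facet normal -0.302 0.475 -0.827
outer loop
vertex 1.996 3.95 -3.179
vertex 2.029 3.019 -3.726
vertex 1.278 3.541 -3.152
endloop
endfacet
facet normal -0.233 0.466 0.853
outer loop
vertex 1.996 3.95 -3.179
vertex 1.278 3.541 -3.152
vertex 2.691 1.981 -1.914
endloop
endfacet
facet normal -0.303 0.474 -0.827
outer loop
vertex 1.278 3.541 -3.152
vertex 2.029 3.019 -3.726
vertex 1.0 2.826 -3.46
endloop
endfacet
facet normal -0.686 -0.046 0.726
outer loop
vertex 1.278 3.541 -3.152
vertex 1.0 2.826 -3.46
vertex 2.691 1.981 -1.914
endloop
endfacet
facet normal -0.303 0.474 -0.827
outer loop
vertex 1.0 2.826 -3.46
vertex 2.029 3.019 -3.726
vertex 1.325 2.225 -3.924
endloop
endfacet
facet normal -0.665 -0.647 0.373
outer loop
vertex 1.0 2.826 -3.46
vertex 1.325 2.225 -3.924
vertex 2.691 1.981 -1.914
endloop
endfacet
facet normal -0.302 0.474 -0.827
outer loop
vertex 1.325 2.225 -3.924
vertex 2.029 3.019 -3.726
vertex 2.063 2.088 -4.272
endloop
endfacet
facet normal -0.181 -0.983 0.004
outer loop
vertex 1.325 2.225 -3.924
vertex 2.063 2.088 -4.272
vertex 2.691 1.981 -1.914
endloop
endfacet
facet normal -0.301 0.474 -0.827
outer loop
vertex 2.063 2.088 -4.272
vertex 2.029 3.019 -3.726
vertex 2.781 2.497 -4.299
endloop
endfacet
facet normal 0.483 -0.859 -0.168
outer loop
vertex 2.063 2.088 -4.272
vertex 2.781 2.497 -4.299
vertex 2.691 1.981 -1.914
endloop
endfacet
facet normal -0.302 0.473 -0.827
outer loop
vertex 2.781 2.497 -4.299
vertex 2.029 3.019 -3.726
vertex 3.058 3.212 -3.991
endloop
endfacet
facet normal 0.937 -0.346 -0.040
outer loop
vertex 2.781 2.497 -4.299
vertex 3.058 3.212 -3.991
vertex 2.691 1.981 -1.914
endloop
endfacet
facet normal -0.302 0.474 -0.827
outer loop
vertex 3.058 3.212 -3.991
vertex 2.029 3.019 -3.726
vertex 2.733 3.814 -3.527
endloop
endfacet
facet normal 0.916 0.254 0.312
outer loop
vertex 3.058 3.212 -3.991
vertex 2.733 3.814 -3.527
vertex 2.691 1.981 -1.914
endloop
endfacet

endsolid


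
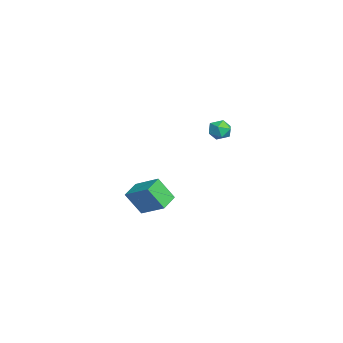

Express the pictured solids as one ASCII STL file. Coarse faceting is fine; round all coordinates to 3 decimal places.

solid 
facet normal -0.545 -0.681 -0.489
outer loop
vertex -1.033 -1.04 -3.458
vertex -2.034 -0.442 -3.175
vertex -0.899 -0.182 -4.802
endloop
endfacet
facet normal 0.834 -0.499 -0.235
outer loop
vertex 0.034 0.982 -3.965
vertex -1.033 -1.04 -3.458
vertex -0.899 -0.182 -4.802
endloop
endfacet
facet normal -0.546 -0.680 -0.489
outer loop
vertex -0.899 -0.182 -4.802
vertex -2.034 -0.442 -3.175
vertex -1.9 0.417 -4.518
endloop
endfacet
facet normal 0.083 0.537 -0.839
outer loop
vertex -1.9 0.417 -4.518
vertex 0.034 0.982 -3.965
vertex -0.899 -0.182 -4.802
endloop
endfacet
facet normal -0.083 -0.537 0.840
outer loop
vertex -1.033 -1.04 -3.458
vertex -1.101 0.722 -2.338
vertex -2.034 -0.442 -3.175
endloop
endfacet
facet normal 0.834 -0.499 -0.236
outer loop
vertex -0.1 0.123 -2.622
vertex -1.033 -1.04 -3.458
vertex 0.034 0.982 -3.965
endloop
endfacet
facet normal -0.083 -0.537 0.840
outer loop
vertex -0.1 0.123 -2.622
vertex -1.101 0.722 -2.338
vertex -1.033 -1.04 -3.458
endloop
endfacet
facet normal -0.834 0.499 0.236
outer loop
vertex -2.034 -0.442 -3.175
vertex -1.101 0.722 -2.338
vertex -1.9 0.417 -4.518
endloop
endfacet
facet normal 0.083 0.537 -0.840
outer loop
vertex -0.967 1.58 -3.682
vertex 0.034 0.982 -3.965
vertex -1.9 0.417 -4.518
endloop
endfacet
facet normal -0.834 0.499 0.236
outer loop
vertex -1.9 0.417 -4.518
vertex -1.101 0.722 -2.338
vertex -0.967 1.58 -3.682
endloop
endfacet
facet normal 0.545 0.681 0.490
outer loop
vertex -0.967 1.58 -3.682
vertex -0.1 0.123 -2.622
vertex 0.034 0.982 -3.965
endloop
endfacet
facet normal 0.546 0.680 0.489
outer loop
vertex -1.101 0.722 -2.338
vertex -0.1 0.123 -2.622
vertex -0.967 1.58 -3.682
endloop
endfacet
facet normal 0.079 0.994 -0.073
outer loop
vertex 3.316 4.07 2.725
vertex 2.883 4.143 3.248
vertex 3.555 4.098 3.365
endloop
endfacet
facet normal 0.682 0.674 -0.284
outer loop
vertex 3.316 4.07 2.725
vertex 3.555 4.098 3.365
vertex 3.816 3.647 2.922
endloop
endfacet
facet normal 0.521 0.234 -0.821
outer loop
vertex 3.316 4.07 2.725
vertex 3.816 3.647 2.922
vertex 3.306 3.414 2.532
endloop
endfacet
facet normal -0.179 0.280 -0.943
outer loop
vertex 3.316 4.07 2.725
vertex 3.306 3.414 2.532
vertex 2.729 3.721 2.733
endloop
endfacet
facet normal -0.453 0.751 -0.480
outer loop
vertex 3.316 4.07 2.725
vertex 2.729 3.721 2.733
vertex 2.883 4.143 3.248
endloop
endfacet
facet normal 0.924 0.279 0.260
outer loop
vertex 3.816 3.647 2.922
vertex 3.555 4.098 3.365
vertex 3.691 3.459 3.567
endloop
endfacet
facet normal -0.051 0.798 0.601
outer loop
vertex 3.555 4.098 3.365
vertex 2.883 4.143 3.248
vertex 3.114 3.766 3.768
endloop
endfacet
facet normal -0.913 0.405 -0.059
outer loop
vertex 2.883 4.143 3.248
vertex 2.729 3.721 2.733
vertex 2.604 3.533 3.378
endloop
endfacet
facet normal -0.470 -0.355 -0.808
outer loop
vertex 2.729 3.721 2.733
vertex 3.306 3.414 2.532
vertex 2.865 3.082 2.935
endloop
endfacet
facet normal 0.664 -0.434 -0.609
outer loop
vertex 3.306 3.414 2.532
vertex 3.816 3.647 2.922
vertex 3.537 3.037 3.052
endloop
endfacet
facet normal 0.179 -0.280 0.943
outer loop
vertex 3.104 3.11 3.575
vertex 3.691 3.459 3.567
vertex 3.114 3.766 3.768
endloop
endfacet
facet normal -0.521 -0.234 0.821
outer loop
vertex 3.104 3.11 3.575
vertex 3.114 3.766 3.768
vertex 2.604 3.533 3.378
endloop
endfacet
facet normal -0.682 -0.674 0.284
outer loop
vertex 3.104 3.11 3.575
vertex 2.604 3.533 3.378
vertex 2.865 3.082 2.935
endloop
endfacet
facet normal -0.079 -0.994 0.073
outer loop
vertex 3.104 3.11 3.575
vertex 2.865 3.082 2.935
vertex 3.537 3.037 3.052
endloop
endfacet
facet normal 0.453 -0.751 0.480
outer loop
vertex 3.104 3.11 3.575
vertex 3.537 3.037 3.052
vertex 3.691 3.459 3.567
endloop
endfacet
facet normal 0.470 0.355 0.808
outer loop
vertex 3.114 3.766 3.768
vertex 3.691 3.459 3.567
vertex 3.555 4.098 3.365
endloop
endfacet
facet normal -0.664 0.434 0.609
outer loop
vertex 2.604 3.533 3.378
vertex 3.114 3.766 3.768
vertex 2.883 4.143 3.248
endloop
endfacet
facet normal -0.924 -0.279 -0.260
outer loop
vertex 2.865 3.082 2.935
vertex 2.604 3.533 3.378
vertex 2.729 3.721 2.733
endloop
endfacet
facet normal 0.051 -0.798 -0.601
outer loop
vertex 3.537 3.037 3.052
vertex 2.865 3.082 2.935
vertex 3.306 3.414 2.532
endloop
endfacet
facet normal 0.913 -0.405 0.059
outer loop
vertex 3.691 3.459 3.567
vertex 3.537 3.037 3.052
vertex 3.816 3.647 2.922
endloop
endfacet

endsolid


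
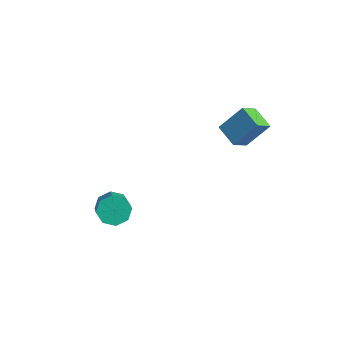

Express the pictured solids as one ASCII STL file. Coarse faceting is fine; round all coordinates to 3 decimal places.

solid 
facet normal -0.359 -0.567 -0.741
outer loop
vertex 1.813 2.236 1.963
vertex 0.471 2.488 2.421
vertex 1.746 3.315 1.171
endloop
endfacet
facet normal 0.932 -0.175 -0.318
outer loop
vertex 2.429 4.392 2.579
vertex 1.813 2.236 1.963
vertex 1.746 3.315 1.171
endloop
endfacet
facet normal -0.359 -0.567 -0.741
outer loop
vertex 1.746 3.315 1.171
vertex 0.471 2.488 2.421
vertex 0.404 3.567 1.628
endloop
endfacet
facet normal -0.050 0.805 -0.591
outer loop
vertex 0.404 3.567 1.628
vertex 2.429 4.392 2.579
vertex 1.746 3.315 1.171
endloop
endfacet
facet normal 0.051 -0.805 0.591
outer loop
vertex 1.813 2.236 1.963
vertex 1.154 3.565 3.829
vertex 0.471 2.488 2.421
endloop
endfacet
facet normal 0.932 -0.176 -0.318
outer loop
vertex 2.496 3.313 3.372
vertex 1.813 2.236 1.963
vertex 2.429 4.392 2.579
endloop
endfacet
facet normal 0.050 -0.805 0.591
outer loop
vertex 2.496 3.313 3.372
vertex 1.154 3.565 3.829
vertex 1.813 2.236 1.963
endloop
endfacet
facet normal -0.932 0.176 0.318
outer loop
vertex 0.471 2.488 2.421
vertex 1.154 3.565 3.829
vertex 0.404 3.567 1.628
endloop
endfacet
facet normal -0.050 0.805 -0.591
outer loop
vertex 1.087 4.644 3.037
vertex 2.429 4.392 2.579
vertex 0.404 3.567 1.628
endloop
endfacet
facet normal -0.932 0.175 0.318
outer loop
vertex 0.404 3.567 1.628
vertex 1.154 3.565 3.829
vertex 1.087 4.644 3.037
endloop
endfacet
facet normal 0.359 0.567 0.741
outer loop
vertex 1.087 4.644 3.037
vertex 2.496 3.313 3.372
vertex 2.429 4.392 2.579
endloop
endfacet
facet normal 0.359 0.567 0.742
outer loop
vertex 1.154 3.565 3.829
vertex 2.496 3.313 3.372
vertex 1.087 4.644 3.037
endloop
endfacet
facet normal -0.615 0.491 -0.617
outer loop
vertex -1.958 -1.746 -3.235
vertex -2.528 -2.517 -3.28
vertex -2.477 -1.742 -2.715
endloop
endfacet
facet normal 0.351 0.871 0.343
outer loop
vertex -1.958 -1.746 -3.235
vertex -2.477 -1.742 -2.715
vertex -0.722 -2.732 -1.995
endloop
endfacet
facet normal 0.350 0.871 0.344
outer loop
vertex -0.722 -2.732 -1.995
vertex -2.477 -1.742 -2.715
vertex -1.241 -2.729 -1.475
endloop
endfacet
facet normal 0.615 -0.491 0.617
outer loop
vertex -0.722 -2.732 -1.995
vertex -1.241 -2.729 -1.475
vertex -1.292 -3.503 -2.04
endloop
endfacet
facet normal -0.615 0.490 -0.617
outer loop
vertex -2.477 -1.742 -2.715
vertex -2.528 -2.517 -3.28
vertex -3.026 -2.193 -2.526
endloop
endfacet
facet normal -0.252 0.619 0.744
outer loop
vertex -2.477 -1.742 -2.715
vertex -3.026 -2.193 -2.526
vertex -1.241 -2.729 -1.475
endloop
endfacet
facet normal -0.252 0.619 0.744
outer loop
vertex -1.241 -2.729 -1.475
vertex -3.026 -2.193 -2.526
vertex -1.79 -3.179 -1.286
endloop
endfacet
facet normal 0.615 -0.491 0.617
outer loop
vertex -1.241 -2.729 -1.475
vertex -1.79 -3.179 -1.286
vertex -1.292 -3.503 -2.04
endloop
endfacet
facet normal -0.615 0.491 -0.617
outer loop
vertex -3.026 -2.193 -2.526
vertex -2.528 -2.517 -3.28
vertex -3.283 -2.833 -2.779
endloop
endfacet
facet normal -0.707 0.004 0.708
outer loop
vertex -3.026 -2.193 -2.526
vertex -3.283 -2.833 -2.779
vertex -1.79 -3.179 -1.286
endloop
endfacet
facet normal -0.707 0.004 0.708
outer loop
vertex -1.79 -3.179 -1.286
vertex -3.283 -2.833 -2.779
vertex -2.047 -3.819 -1.539
endloop
endfacet
facet normal 0.615 -0.491 0.617
outer loop
vertex -1.79 -3.179 -1.286
vertex -2.047 -3.819 -1.539
vertex -1.292 -3.503 -2.04
endloop
endfacet
facet normal -0.615 0.491 -0.617
outer loop
vertex -3.283 -2.833 -2.779
vertex -2.528 -2.517 -3.28
vertex -3.098 -3.288 -3.325
endloop
endfacet
facet normal -0.747 -0.613 0.257
outer loop
vertex -3.283 -2.833 -2.779
vertex -3.098 -3.288 -3.325
vertex -2.047 -3.819 -1.539
endloop
endfacet
facet normal -0.747 -0.613 0.257
outer loop
vertex -2.047 -3.819 -1.539
vertex -3.098 -3.288 -3.325
vertex -1.862 -4.274 -2.085
endloop
endfacet
facet normal 0.615 -0.491 0.617
outer loop
vertex -2.047 -3.819 -1.539
vertex -1.862 -4.274 -2.085
vertex -1.292 -3.503 -2.04
endloop
endfacet
facet normal -0.615 0.491 -0.617
outer loop
vertex -3.098 -3.288 -3.325
vertex -2.528 -2.517 -3.28
vertex -2.579 -3.291 -3.845
endloop
endfacet
facet normal -0.350 -0.871 -0.344
outer loop
vertex -3.098 -3.288 -3.325
vertex -2.579 -3.291 -3.845
vertex -1.862 -4.274 -2.085
endloop
endfacet
facet normal -0.351 -0.871 -0.344
outer loop
vertex -1.862 -4.274 -2.085
vertex -2.579 -3.291 -3.845
vertex -1.343 -4.278 -2.605
endloop
endfacet
facet normal 0.615 -0.491 0.617
outer loop
vertex -1.862 -4.274 -2.085
vertex -1.343 -4.278 -2.605
vertex -1.292 -3.503 -2.04
endloop
endfacet
facet normal -0.615 0.491 -0.617
outer loop
vertex -2.579 -3.291 -3.845
vertex -2.528 -2.517 -3.28
vertex -2.03 -2.841 -4.034
endloop
endfacet
facet normal 0.252 -0.619 -0.744
outer loop
vertex -2.579 -3.291 -3.845
vertex -2.03 -2.841 -4.034
vertex -1.343 -4.278 -2.605
endloop
endfacet
facet normal 0.252 -0.619 -0.744
outer loop
vertex -1.343 -4.278 -2.605
vertex -2.03 -2.841 -4.034
vertex -0.794 -3.827 -2.794
endloop
endfacet
facet normal 0.615 -0.490 0.617
outer loop
vertex -1.343 -4.278 -2.605
vertex -0.794 -3.827 -2.794
vertex -1.292 -3.503 -2.04
endloop
endfacet
facet normal -0.615 0.491 -0.617
outer loop
vertex -2.03 -2.841 -4.034
vertex -2.528 -2.517 -3.28
vertex -1.773 -2.201 -3.781
endloop
endfacet
facet normal 0.707 -0.004 -0.708
outer loop
vertex -2.03 -2.841 -4.034
vertex -1.773 -2.201 -3.781
vertex -0.794 -3.827 -2.794
endloop
endfacet
facet normal 0.707 -0.004 -0.708
outer loop
vertex -0.794 -3.827 -2.794
vertex -1.773 -2.201 -3.781
vertex -0.537 -3.187 -2.541
endloop
endfacet
facet normal 0.615 -0.491 0.617
outer loop
vertex -0.794 -3.827 -2.794
vertex -0.537 -3.187 -2.541
vertex -1.292 -3.503 -2.04
endloop
endfacet
facet normal -0.615 0.491 -0.617
outer loop
vertex -1.773 -2.201 -3.781
vertex -2.528 -2.517 -3.28
vertex -1.958 -1.746 -3.235
endloop
endfacet
facet normal 0.747 0.613 -0.257
outer loop
vertex -1.773 -2.201 -3.781
vertex -1.958 -1.746 -3.235
vertex -0.537 -3.187 -2.541
endloop
endfacet
facet normal 0.747 0.613 -0.257
outer loop
vertex -0.537 -3.187 -2.541
vertex -1.958 -1.746 -3.235
vertex -0.722 -2.732 -1.995
endloop
endfacet
facet normal 0.615 -0.491 0.617
outer loop
vertex -0.537 -3.187 -2.541
vertex -0.722 -2.732 -1.995
vertex -1.292 -3.503 -2.04
endloop
endfacet

endsolid


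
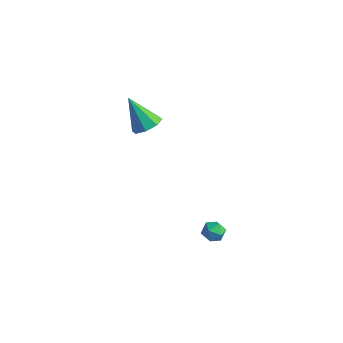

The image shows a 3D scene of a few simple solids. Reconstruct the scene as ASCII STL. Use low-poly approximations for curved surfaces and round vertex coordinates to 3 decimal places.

solid 
facet normal -0.513 0.786 -0.346
outer loop
vertex 3.322 0.558 0.35
vertex 2.79 0.315 0.587
vertex 3.144 0.701 0.939
endloop
endfacet
facet normal 0.158 0.969 -0.188
outer loop
vertex 3.322 0.558 0.35
vertex 3.144 0.701 0.939
vertex 3.75 0.578 0.813
endloop
endfacet
facet normal 0.596 0.561 -0.575
outer loop
vertex 3.322 0.558 0.35
vertex 3.75 0.578 0.813
vertex 3.771 0.116 0.384
endloop
endfacet
facet normal 0.196 0.124 -0.973
outer loop
vertex 3.322 0.558 0.35
vertex 3.771 0.116 0.384
vertex 3.177 -0.046 0.244
endloop
endfacet
facet normal -0.490 0.264 -0.831
outer loop
vertex 3.322 0.558 0.35
vertex 3.177 -0.046 0.244
vertex 2.79 0.315 0.587
endloop
endfacet
facet normal 0.271 0.821 0.503
outer loop
vertex 3.75 0.578 0.813
vertex 3.144 0.701 0.939
vertex 3.483 0.346 1.336
endloop
endfacet
facet normal -0.816 0.524 0.245
outer loop
vertex 3.144 0.701 0.939
vertex 2.79 0.315 0.587
vertex 2.889 0.184 1.196
endloop
endfacet
facet normal -0.778 -0.321 -0.540
outer loop
vertex 2.79 0.315 0.587
vertex 3.177 -0.046 0.244
vertex 2.91 -0.278 0.767
endloop
endfacet
facet normal 0.330 -0.546 -0.770
outer loop
vertex 3.177 -0.046 0.244
vertex 3.771 0.116 0.384
vertex 3.516 -0.401 0.641
endloop
endfacet
facet normal 0.979 0.160 -0.125
outer loop
vertex 3.771 0.116 0.384
vertex 3.75 0.578 0.813
vertex 3.87 -0.015 0.993
endloop
endfacet
facet normal -0.196 -0.124 0.973
outer loop
vertex 3.338 -0.258 1.23
vertex 3.483 0.346 1.336
vertex 2.889 0.184 1.196
endloop
endfacet
facet normal -0.596 -0.561 0.575
outer loop
vertex 3.338 -0.258 1.23
vertex 2.889 0.184 1.196
vertex 2.91 -0.278 0.767
endloop
endfacet
facet normal -0.158 -0.969 0.188
outer loop
vertex 3.338 -0.258 1.23
vertex 2.91 -0.278 0.767
vertex 3.516 -0.401 0.641
endloop
endfacet
facet normal 0.513 -0.786 0.346
outer loop
vertex 3.338 -0.258 1.23
vertex 3.516 -0.401 0.641
vertex 3.87 -0.015 0.993
endloop
endfacet
facet normal 0.490 -0.264 0.831
outer loop
vertex 3.338 -0.258 1.23
vertex 3.87 -0.015 0.993
vertex 3.483 0.346 1.336
endloop
endfacet
facet normal -0.330 0.546 0.770
outer loop
vertex 2.889 0.184 1.196
vertex 3.483 0.346 1.336
vertex 3.144 0.701 0.939
endloop
endfacet
facet normal -0.979 -0.160 0.125
outer loop
vertex 2.91 -0.278 0.767
vertex 2.889 0.184 1.196
vertex 2.79 0.315 0.587
endloop
endfacet
facet normal -0.271 -0.821 -0.503
outer loop
vertex 3.516 -0.401 0.641
vertex 2.91 -0.278 0.767
vertex 3.177 -0.046 0.244
endloop
endfacet
facet normal 0.816 -0.524 -0.245
outer loop
vertex 3.87 -0.015 0.993
vertex 3.516 -0.401 0.641
vertex 3.771 0.116 0.384
endloop
endfacet
facet normal 0.778 0.321 0.540
outer loop
vertex 3.483 0.346 1.336
vertex 3.87 -0.015 0.993
vertex 3.75 0.578 0.813
endloop
endfacet
facet normal 0.588 -0.007 -0.809
outer loop
vertex -2.575 3.014 2.692
vertex -2.983 3.683 2.39
vertex -2.31 3.568 2.88
endloop
endfacet
facet normal 0.426 -0.467 0.775
outer loop
vertex -2.575 3.014 2.692
vertex -2.31 3.568 2.88
vertex -4.117 3.697 3.95
endloop
endfacet
facet normal 0.588 -0.008 -0.809
outer loop
vertex -2.31 3.568 2.88
vertex -2.983 3.683 2.39
vertex -2.439 4.19 2.78
endloop
endfacet
facet normal 0.507 0.238 0.828
outer loop
vertex -2.31 3.568 2.88
vertex -2.439 4.19 2.78
vertex -4.117 3.697 3.95
endloop
endfacet
facet normal 0.588 -0.008 -0.809
outer loop
vertex -2.439 4.19 2.78
vertex -2.983 3.683 2.39
vertex -2.886 4.515 2.452
endloop
endfacet
facet normal 0.164 0.803 0.573
outer loop
vertex -2.439 4.19 2.78
vertex -2.886 4.515 2.452
vertex -4.117 3.697 3.95
endloop
endfacet
facet normal 0.588 -0.008 -0.809
outer loop
vertex -2.886 4.515 2.452
vertex -2.983 3.683 2.39
vertex -3.39 4.353 2.087
endloop
endfacet
facet normal -0.405 0.900 0.159
outer loop
vertex -2.886 4.515 2.452
vertex -3.39 4.353 2.087
vertex -4.117 3.697 3.95
endloop
endfacet
facet normal 0.588 -0.008 -0.809
outer loop
vertex -3.39 4.353 2.087
vertex -2.983 3.683 2.39
vertex -3.655 3.798 1.9
endloop
endfacet
facet normal -0.865 0.471 -0.172
outer loop
vertex -3.39 4.353 2.087
vertex -3.655 3.798 1.9
vertex -4.117 3.697 3.95
endloop
endfacet
facet normal 0.588 -0.007 -0.809
outer loop
vertex -3.655 3.798 1.9
vertex -2.983 3.683 2.39
vertex -3.526 3.176 1.999
endloop
endfacet
facet normal -0.946 -0.232 -0.225
outer loop
vertex -3.655 3.798 1.9
vertex -3.526 3.176 1.999
vertex -4.117 3.697 3.95
endloop
endfacet
facet normal 0.588 -0.007 -0.809
outer loop
vertex -3.526 3.176 1.999
vertex -2.983 3.683 2.39
vertex -3.079 2.851 2.327
endloop
endfacet
facet normal -0.602 -0.798 0.031
outer loop
vertex -3.526 3.176 1.999
vertex -3.079 2.851 2.327
vertex -4.117 3.697 3.95
endloop
endfacet
facet normal 0.588 -0.007 -0.809
outer loop
vertex -3.079 2.851 2.327
vertex -2.983 3.683 2.39
vertex -2.575 3.014 2.692
endloop
endfacet
facet normal -0.033 -0.895 0.445
outer loop
vertex -3.079 2.851 2.327
vertex -2.575 3.014 2.692
vertex -4.117 3.697 3.95
endloop
endfacet

endsolid
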